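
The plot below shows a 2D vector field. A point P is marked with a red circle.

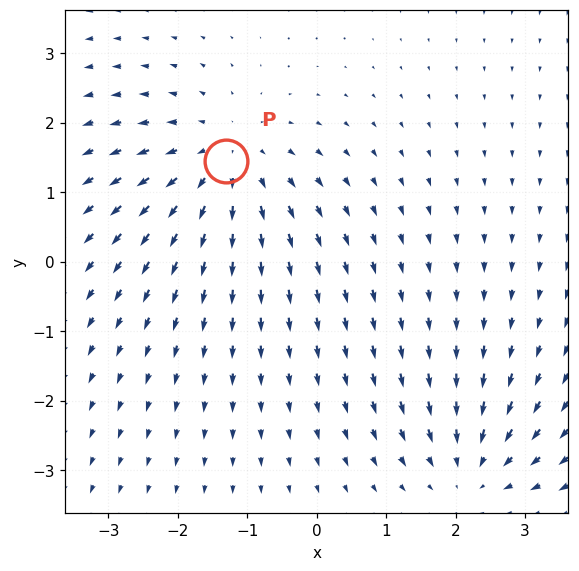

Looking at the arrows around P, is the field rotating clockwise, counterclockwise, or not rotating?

not rotating

Near P at (-1.3, 1.5) the arrows show no circulation. The curl there is ≈0.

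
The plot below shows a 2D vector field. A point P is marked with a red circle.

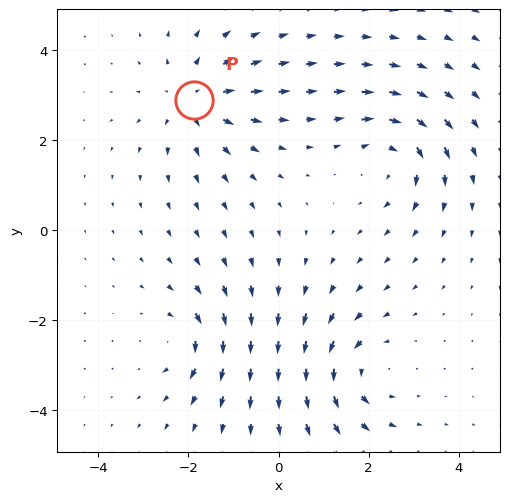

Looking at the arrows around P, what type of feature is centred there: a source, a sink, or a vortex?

source

At P (-1.9, 2.9) the arrows spread outward. Divergence about +5, curl ≈0 — positive divergence with near-zero curl is a source.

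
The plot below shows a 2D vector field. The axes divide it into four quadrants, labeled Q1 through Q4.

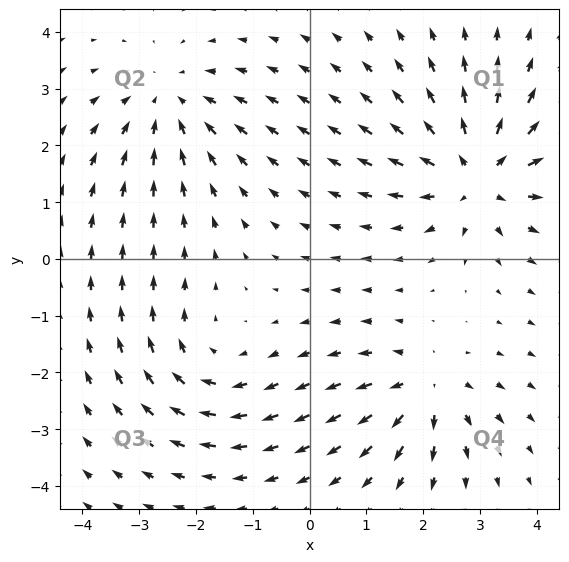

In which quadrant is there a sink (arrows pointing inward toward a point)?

The sink sits at approximately (-2.5, 2.7), which lies in quadrant Q2. The divergence there is about -3, negative as expected for a sink.

Q2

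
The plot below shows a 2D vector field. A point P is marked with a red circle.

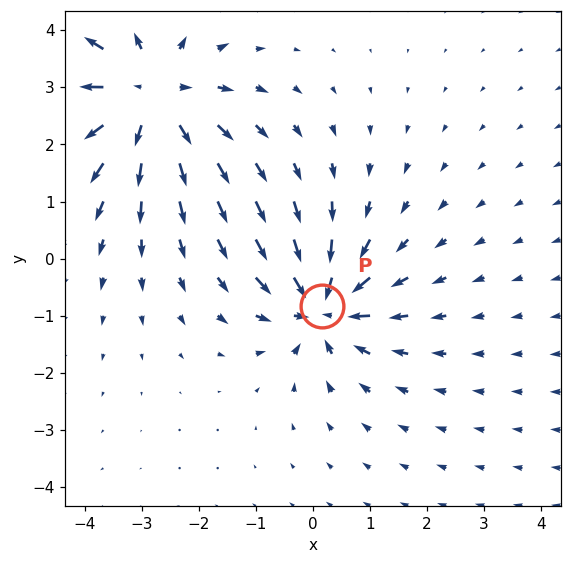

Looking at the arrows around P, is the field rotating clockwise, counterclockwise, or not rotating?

not rotating

Near P at (0.2, -0.8) the arrows show no circulation. The curl there is ≈0.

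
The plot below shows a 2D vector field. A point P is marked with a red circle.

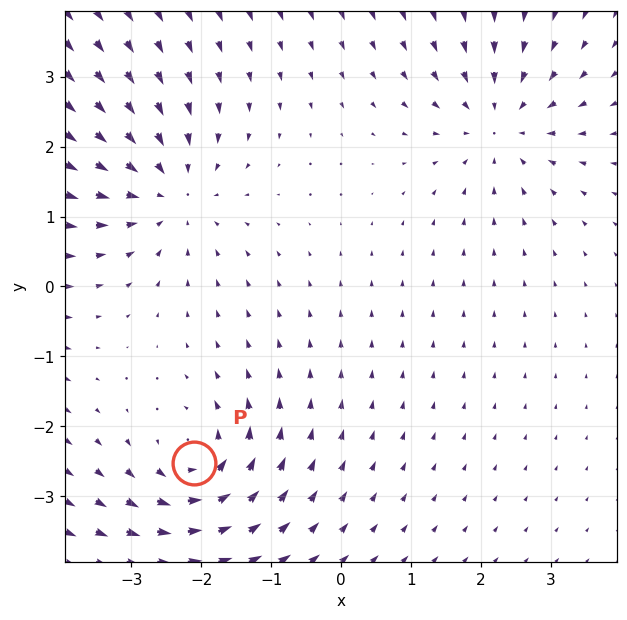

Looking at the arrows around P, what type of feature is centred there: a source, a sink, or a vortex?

vortex

At P (-2.1, -2.5) the arrows circulate counterclockwise. Divergence ≈0, curl about +5 — near-zero divergence with nonzero curl is a vortex.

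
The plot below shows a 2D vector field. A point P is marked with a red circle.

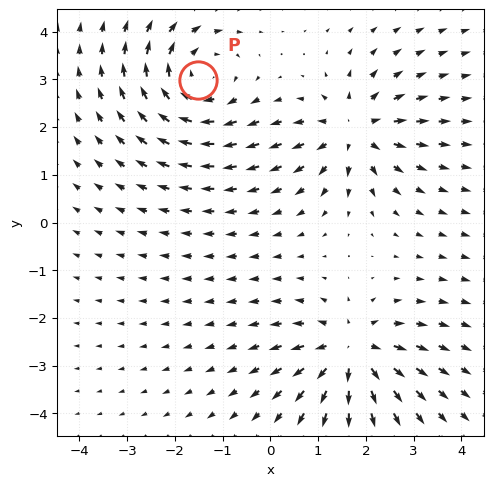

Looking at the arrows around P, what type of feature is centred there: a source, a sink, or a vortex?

vortex

At P (-1.5, 3.0) the arrows circulate clockwise. Divergence ≈0, curl about -3 — near-zero divergence with nonzero curl is a vortex.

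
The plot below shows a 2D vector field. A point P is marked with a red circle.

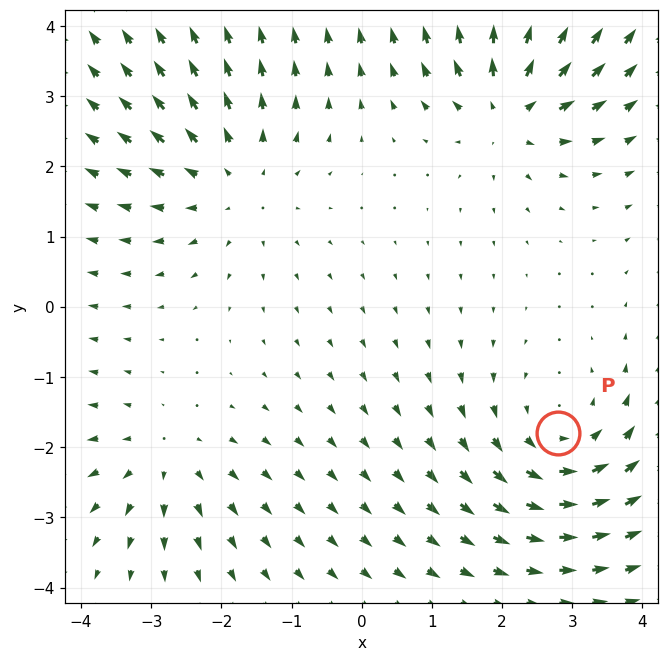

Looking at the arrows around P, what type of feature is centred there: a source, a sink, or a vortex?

At P (2.8, -1.8) the arrows circulate counterclockwise. Divergence ≈0, curl about +4 — near-zero divergence with nonzero curl is a vortex.

vortex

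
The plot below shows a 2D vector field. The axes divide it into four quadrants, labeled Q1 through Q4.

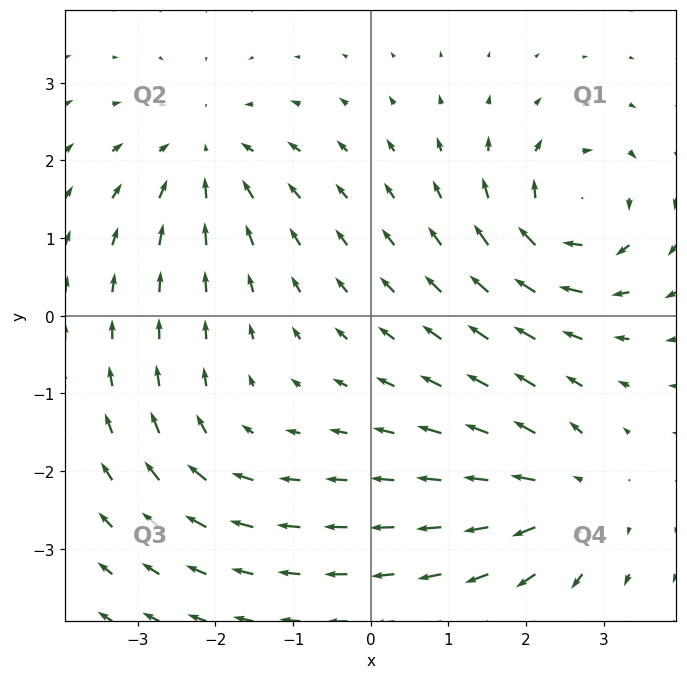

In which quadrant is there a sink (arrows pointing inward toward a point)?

The sink sits at approximately (-2.1, 2.1), which lies in quadrant Q2. The divergence there is about -4, negative as expected for a sink.

Q2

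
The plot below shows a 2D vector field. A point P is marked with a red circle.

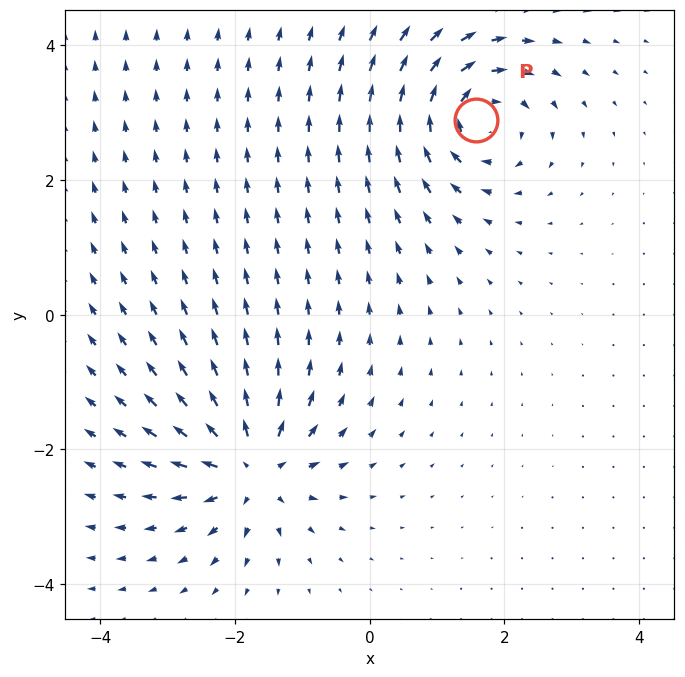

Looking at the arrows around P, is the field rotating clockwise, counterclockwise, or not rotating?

clockwise

Near P at (1.6, 2.9) the arrows circulate clockwise. The curl (z-component) there is about -6; negative curl means clockwise rotation.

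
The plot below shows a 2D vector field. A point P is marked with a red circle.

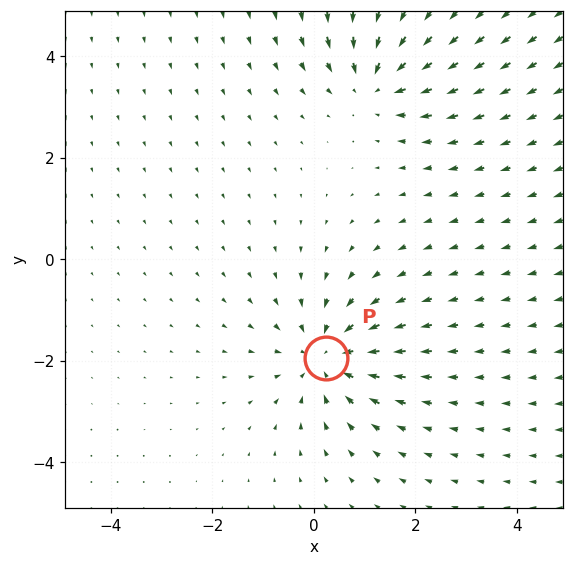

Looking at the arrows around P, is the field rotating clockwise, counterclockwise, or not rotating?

not rotating

Near P at (0.2, -1.9) the arrows show no circulation. The curl there is ≈0.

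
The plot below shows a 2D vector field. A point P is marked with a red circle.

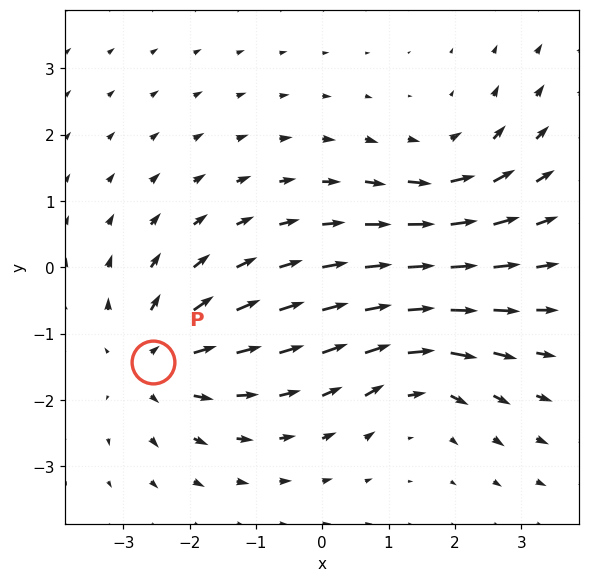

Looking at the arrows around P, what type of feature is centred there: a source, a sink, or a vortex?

source

At P (-2.5, -1.4) the arrows spread outward. Divergence about +3, curl ≈0 — positive divergence with near-zero curl is a source.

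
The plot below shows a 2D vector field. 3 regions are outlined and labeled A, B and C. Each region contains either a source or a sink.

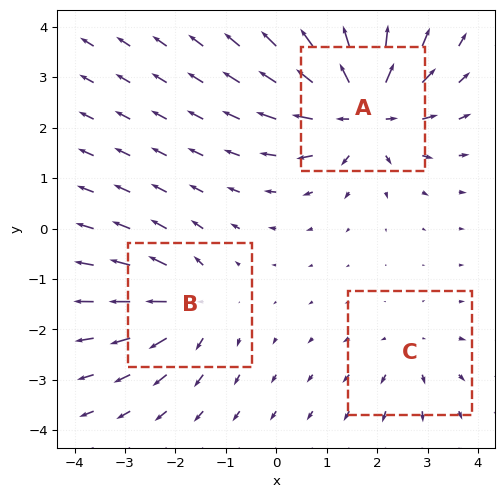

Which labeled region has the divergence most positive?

Divergence at each region's feature centre — A: about +6, B: about +4, C: about +2. Region A is most positive.

A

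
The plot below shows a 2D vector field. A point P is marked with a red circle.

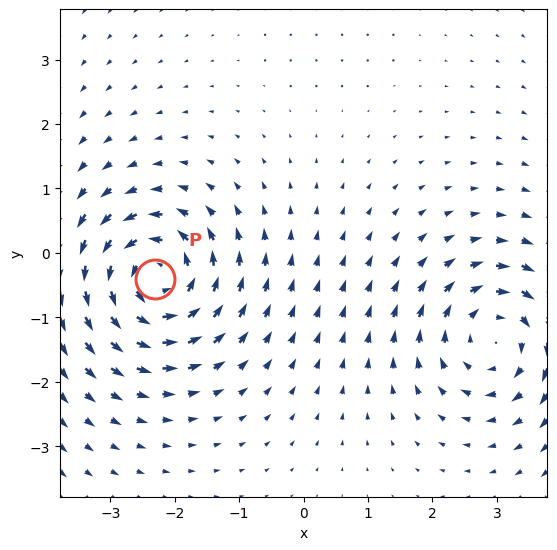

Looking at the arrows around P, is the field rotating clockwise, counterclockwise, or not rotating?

counterclockwise

Near P at (-2.3, -0.4) the arrows circulate counterclockwise. The curl (z-component) there is about +6; positive curl means counterclockwise rotation.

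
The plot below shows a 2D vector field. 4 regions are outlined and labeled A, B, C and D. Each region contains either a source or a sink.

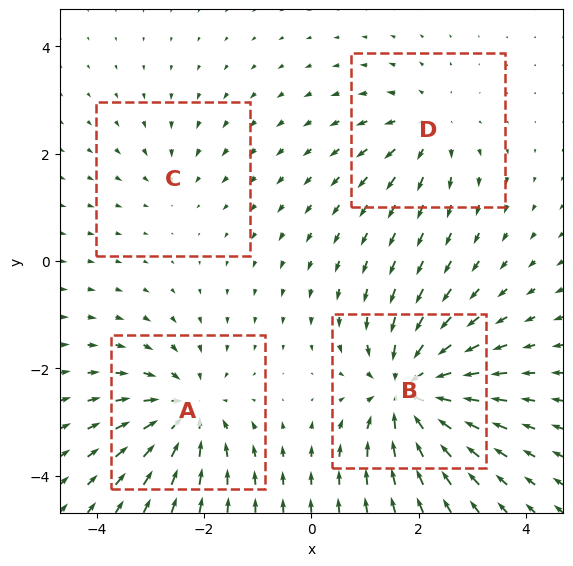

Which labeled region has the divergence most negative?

B

Divergence at each region's feature centre — A: about -5, B: about -7, C: about -2, D: about +4. Region B is most negative.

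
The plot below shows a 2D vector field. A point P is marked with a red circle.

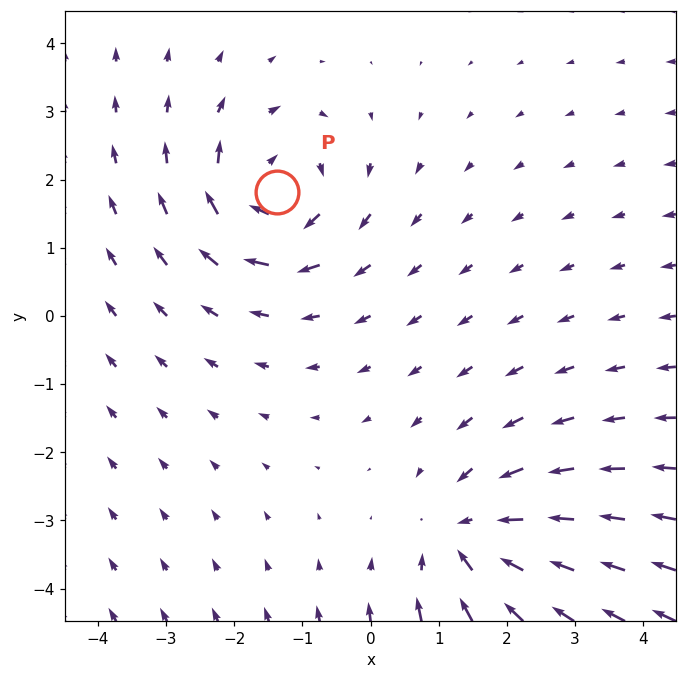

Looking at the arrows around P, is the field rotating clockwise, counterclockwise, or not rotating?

Near P at (-1.4, 1.8) the arrows circulate clockwise. The curl (z-component) there is about -4; negative curl means clockwise rotation.

clockwise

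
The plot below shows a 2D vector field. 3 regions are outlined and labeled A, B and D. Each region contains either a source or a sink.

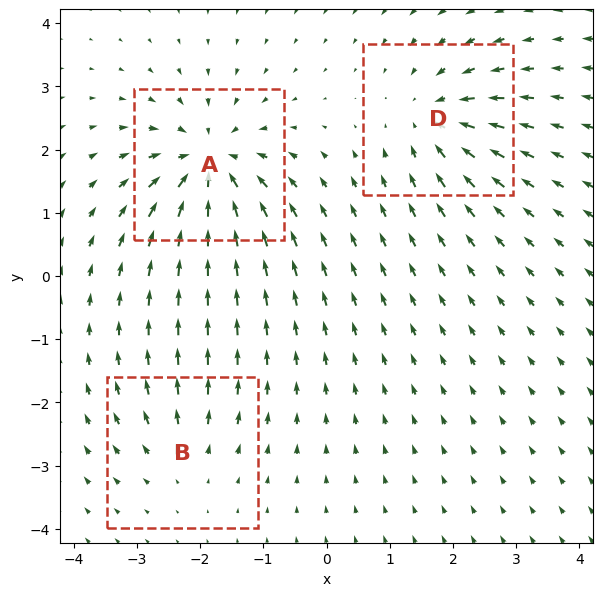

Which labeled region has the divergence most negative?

A

Divergence at each region's feature centre — A: about -6, B: about +3, D: about -4. Region A is most negative.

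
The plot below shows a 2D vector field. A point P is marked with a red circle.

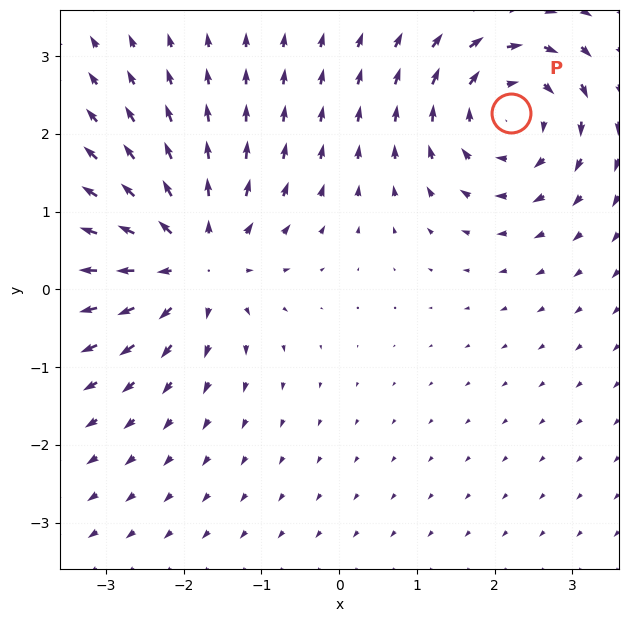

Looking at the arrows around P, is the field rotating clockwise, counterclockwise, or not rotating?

Near P at (2.2, 2.3) the arrows circulate clockwise. The curl (z-component) there is about -5; negative curl means clockwise rotation.

clockwise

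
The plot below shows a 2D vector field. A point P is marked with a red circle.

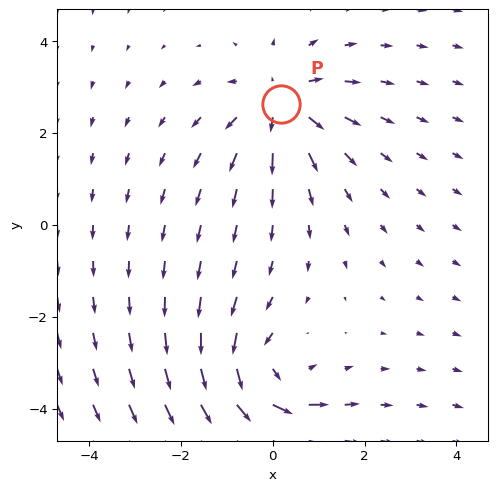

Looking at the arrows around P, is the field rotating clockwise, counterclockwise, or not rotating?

not rotating

Near P at (0.2, 2.6) the arrows show no circulation. The curl there is ≈0.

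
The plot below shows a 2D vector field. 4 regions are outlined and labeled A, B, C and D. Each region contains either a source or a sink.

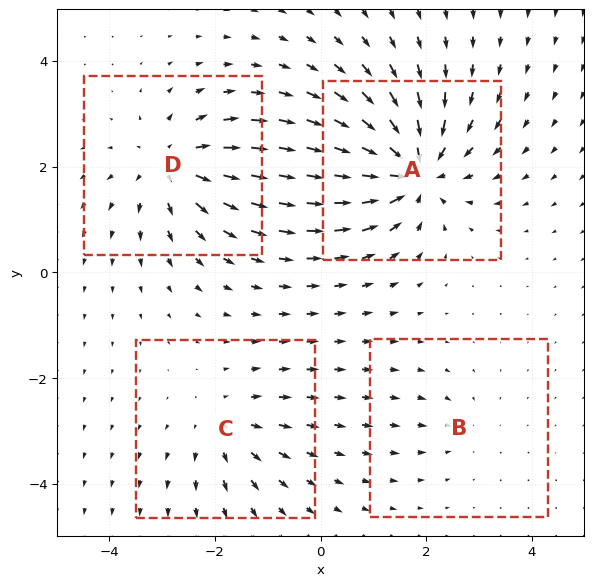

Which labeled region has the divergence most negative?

A

Divergence at each region's feature centre — A: about -7, B: about -2, C: about +4, D: about +5. Region A is most negative.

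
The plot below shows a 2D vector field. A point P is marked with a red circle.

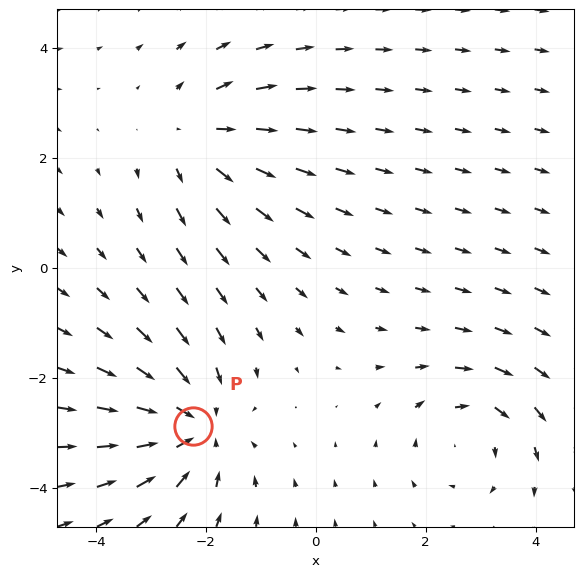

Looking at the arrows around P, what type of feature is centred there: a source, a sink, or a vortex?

sink

At P (-2.2, -2.9) the arrows converge inward. Divergence about -4, curl ≈0 — negative divergence with near-zero curl is a sink.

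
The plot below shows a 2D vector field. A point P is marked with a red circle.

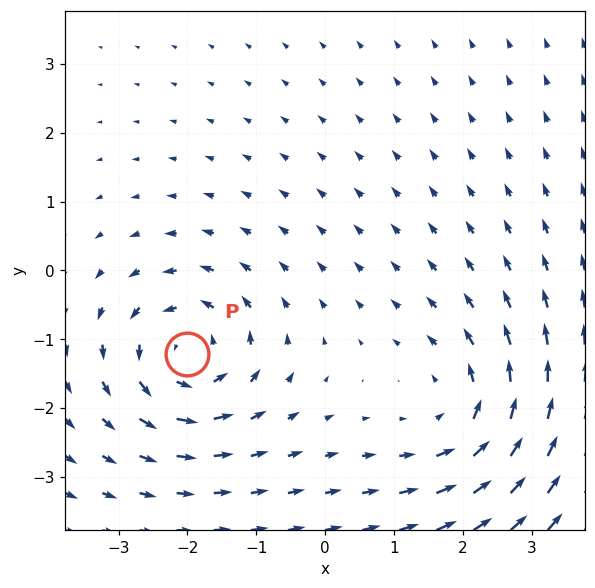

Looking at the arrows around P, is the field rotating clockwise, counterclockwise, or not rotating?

counterclockwise

Near P at (-2.0, -1.2) the arrows circulate counterclockwise. The curl (z-component) there is about +6; positive curl means counterclockwise rotation.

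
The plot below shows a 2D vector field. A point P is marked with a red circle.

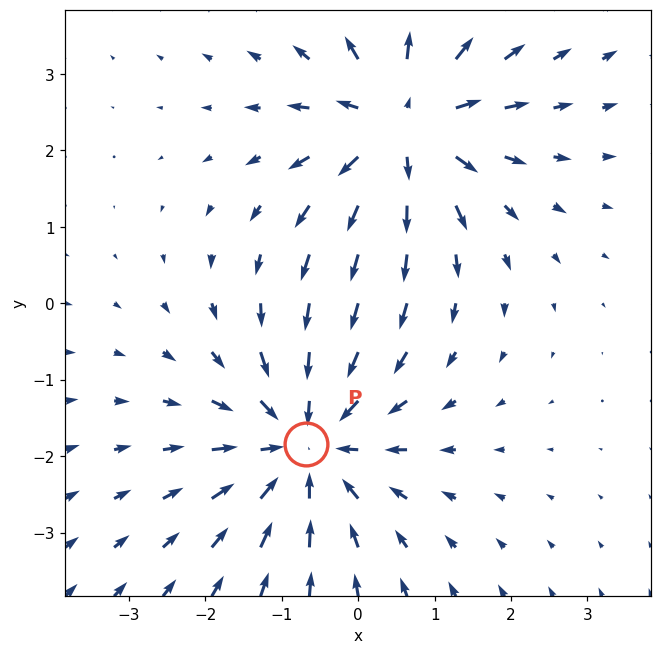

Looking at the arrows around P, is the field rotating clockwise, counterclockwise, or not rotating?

Near P at (-0.7, -1.8) the arrows show no circulation. The curl there is ≈0.

not rotating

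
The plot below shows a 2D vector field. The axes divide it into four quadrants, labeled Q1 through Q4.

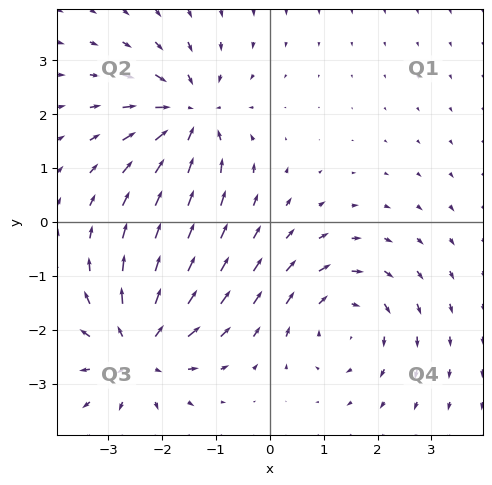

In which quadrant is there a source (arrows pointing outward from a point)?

The source sits at approximately (-2.5, -2.4), which lies in quadrant Q3. The divergence there is about +4, positive as expected for a source.

Q3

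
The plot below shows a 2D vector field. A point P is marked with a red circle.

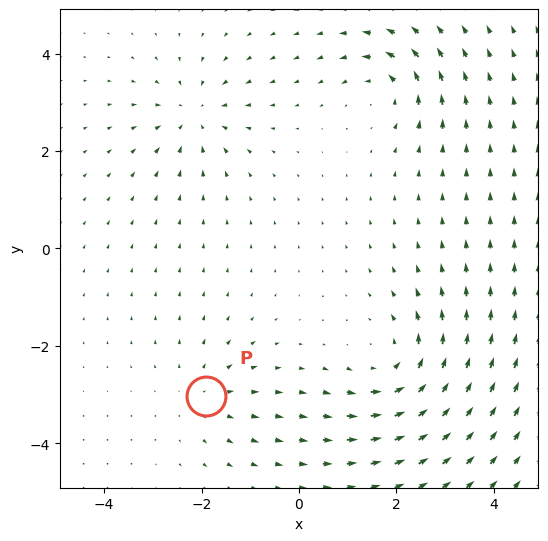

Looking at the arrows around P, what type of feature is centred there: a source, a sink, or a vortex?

source

At P (-1.9, -3.0) the arrows spread outward. Divergence about +3, curl ≈0 — positive divergence with near-zero curl is a source.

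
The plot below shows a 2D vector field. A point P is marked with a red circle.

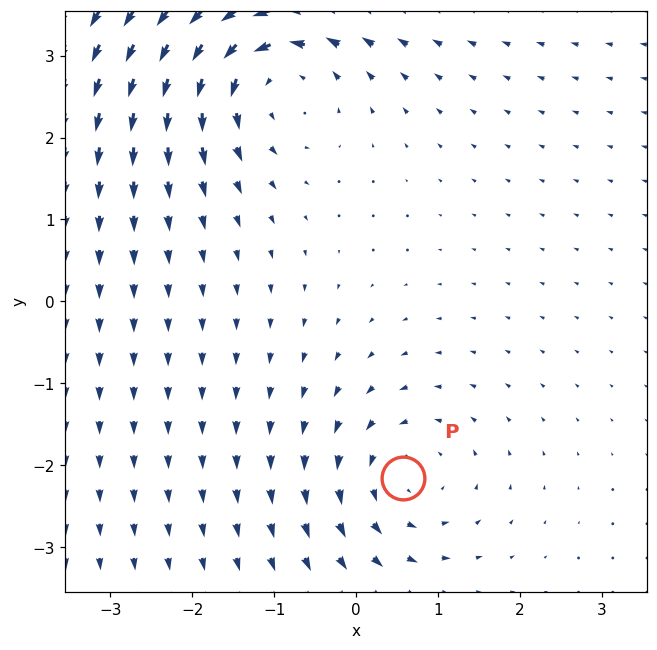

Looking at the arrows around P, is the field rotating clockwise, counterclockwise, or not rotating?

counterclockwise

Near P at (0.6, -2.2) the arrows circulate counterclockwise. The curl (z-component) there is about +3; positive curl means counterclockwise rotation.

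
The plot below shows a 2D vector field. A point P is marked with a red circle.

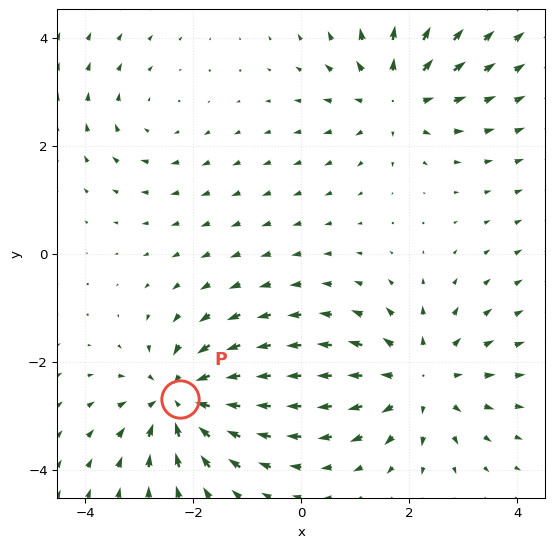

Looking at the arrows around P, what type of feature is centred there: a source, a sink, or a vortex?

sink

At P (-2.2, -2.7) the arrows converge inward. Divergence about -6, curl ≈0 — negative divergence with near-zero curl is a sink.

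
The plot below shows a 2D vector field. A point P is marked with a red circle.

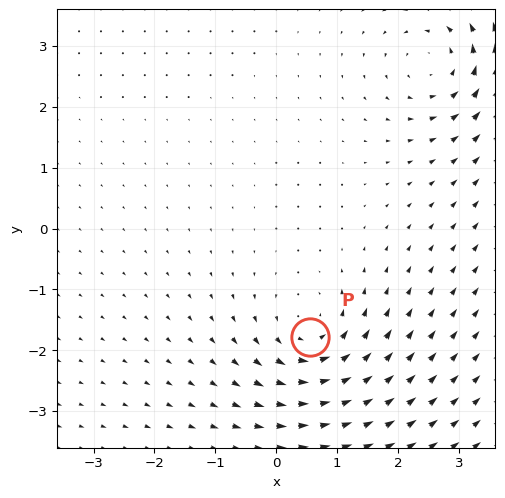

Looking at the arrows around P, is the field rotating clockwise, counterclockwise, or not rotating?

counterclockwise

Near P at (0.6, -1.8) the arrows circulate counterclockwise. The curl (z-component) there is about +4; positive curl means counterclockwise rotation.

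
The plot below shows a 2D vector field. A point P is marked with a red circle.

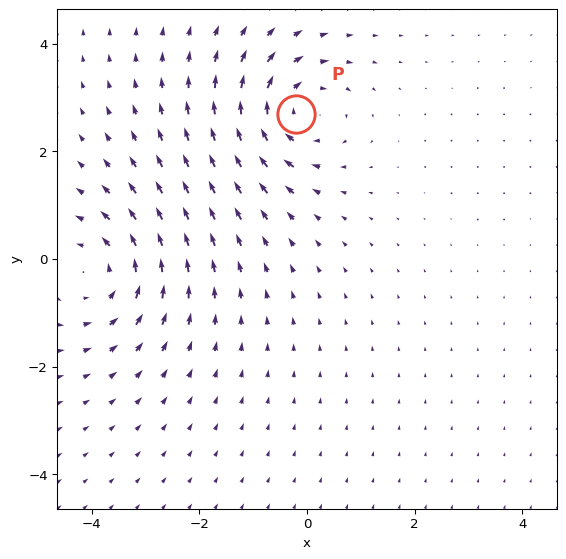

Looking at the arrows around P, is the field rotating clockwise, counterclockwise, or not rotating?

Near P at (-0.2, 2.7) the arrows circulate clockwise. The curl (z-component) there is about -5; negative curl means clockwise rotation.

clockwise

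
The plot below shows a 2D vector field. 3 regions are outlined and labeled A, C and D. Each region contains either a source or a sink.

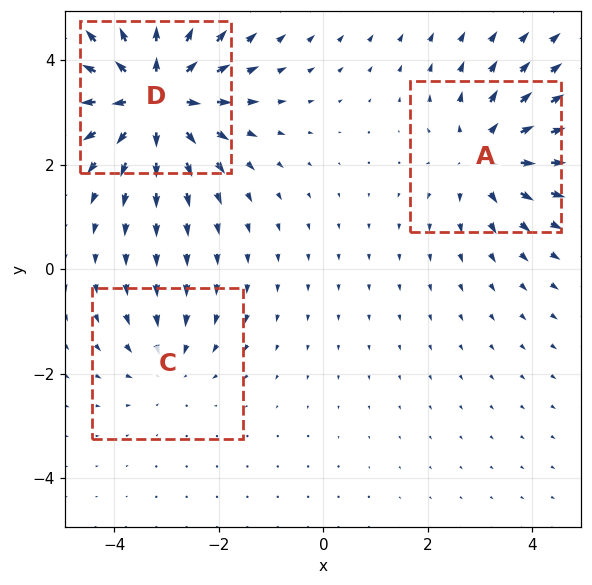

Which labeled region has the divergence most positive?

Divergence at each region's feature centre — A: about +3, C: about -2, D: about +5. Region D is most positive.

D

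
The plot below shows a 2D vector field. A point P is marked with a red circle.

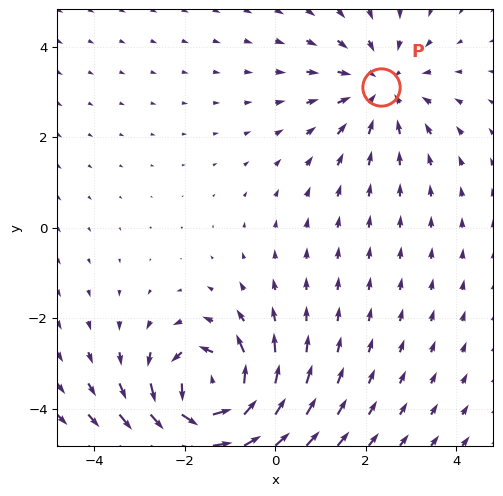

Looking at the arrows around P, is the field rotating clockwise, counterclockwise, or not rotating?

not rotating

Near P at (2.3, 3.1) the arrows show no circulation. The curl there is ≈0.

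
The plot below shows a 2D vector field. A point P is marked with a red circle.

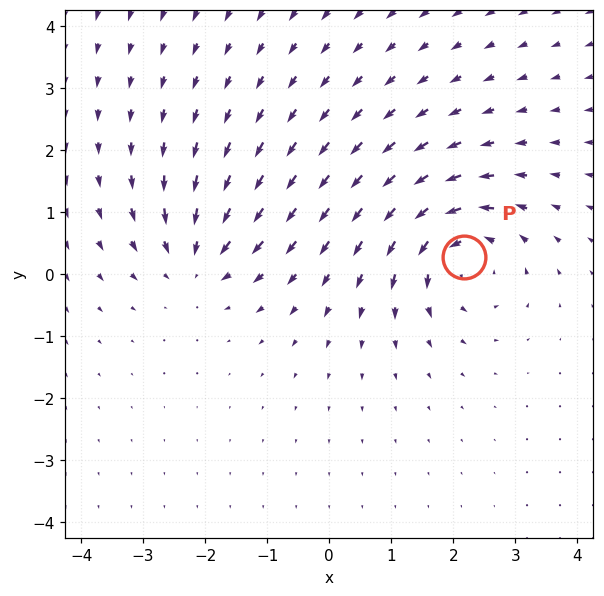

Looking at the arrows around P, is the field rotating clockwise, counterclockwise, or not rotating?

counterclockwise

Near P at (2.2, 0.3) the arrows circulate counterclockwise. The curl (z-component) there is about +4; positive curl means counterclockwise rotation.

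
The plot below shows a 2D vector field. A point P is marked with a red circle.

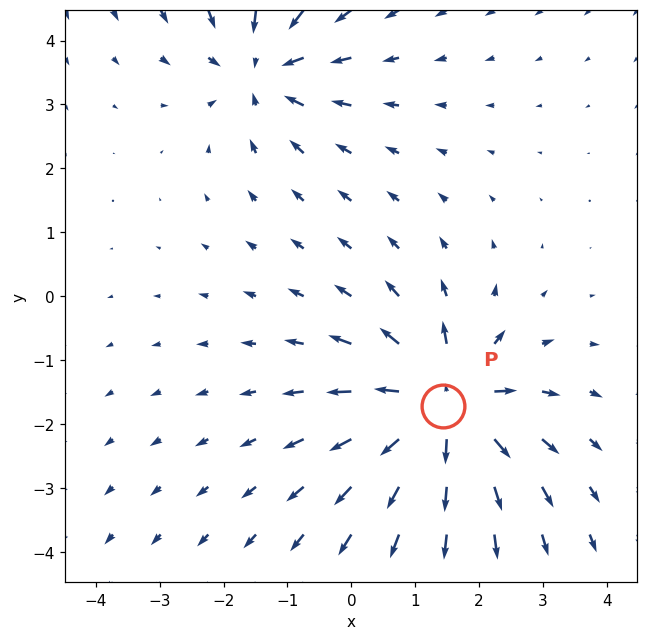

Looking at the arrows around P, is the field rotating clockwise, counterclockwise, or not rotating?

not rotating

Near P at (1.4, -1.7) the arrows show no circulation. The curl there is ≈0.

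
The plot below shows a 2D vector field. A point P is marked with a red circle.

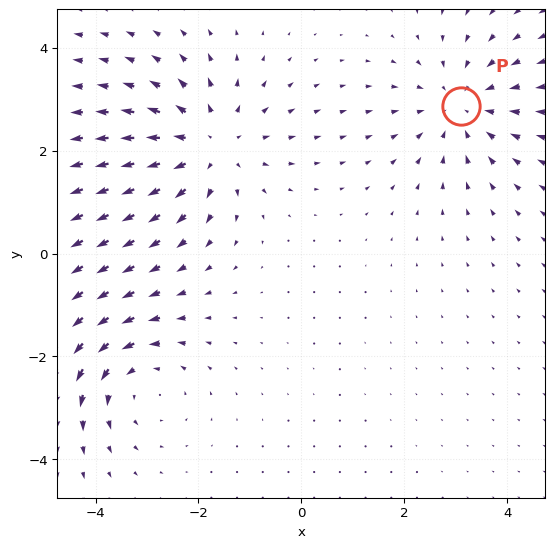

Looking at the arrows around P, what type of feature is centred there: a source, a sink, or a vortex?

At P (3.1, 2.9) the arrows converge inward. Divergence about -4, curl ≈0 — negative divergence with near-zero curl is a sink.

sink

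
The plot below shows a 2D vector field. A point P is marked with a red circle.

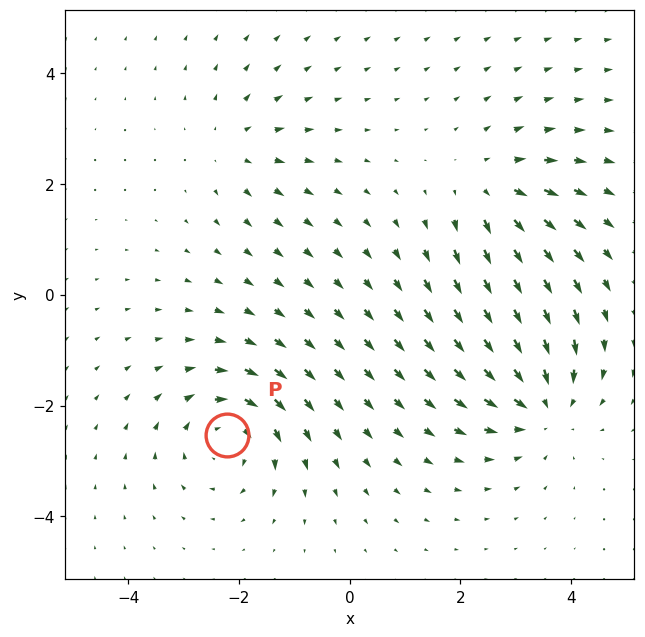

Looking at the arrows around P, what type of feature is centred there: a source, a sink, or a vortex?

vortex

At P (-2.2, -2.5) the arrows circulate clockwise. Divergence ≈0, curl about -5 — near-zero divergence with nonzero curl is a vortex.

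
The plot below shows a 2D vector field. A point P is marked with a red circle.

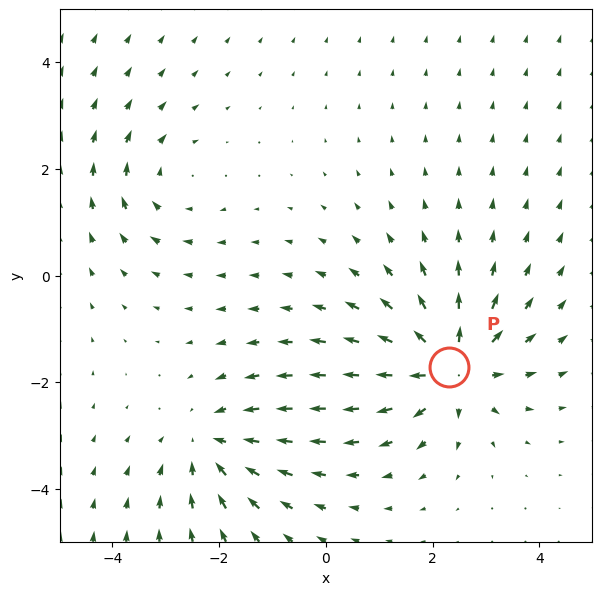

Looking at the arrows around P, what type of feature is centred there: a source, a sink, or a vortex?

At P (2.3, -1.7) the arrows spread outward. Divergence about +5, curl ≈0 — positive divergence with near-zero curl is a source.

source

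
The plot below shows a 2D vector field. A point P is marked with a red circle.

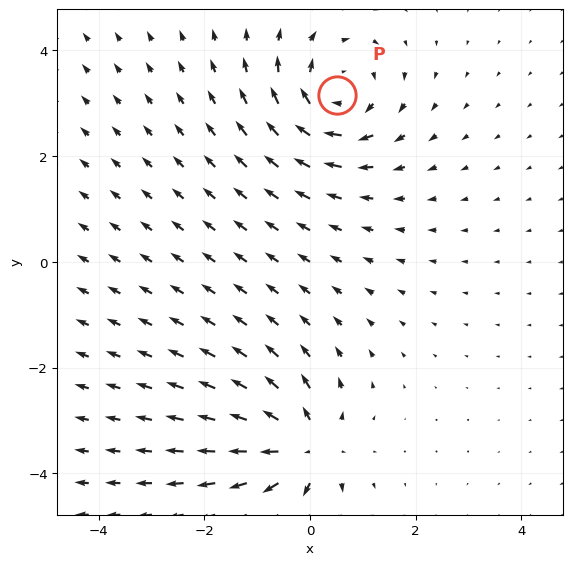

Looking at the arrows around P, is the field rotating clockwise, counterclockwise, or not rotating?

clockwise

Near P at (0.5, 3.2) the arrows circulate clockwise. The curl (z-component) there is about -5; negative curl means clockwise rotation.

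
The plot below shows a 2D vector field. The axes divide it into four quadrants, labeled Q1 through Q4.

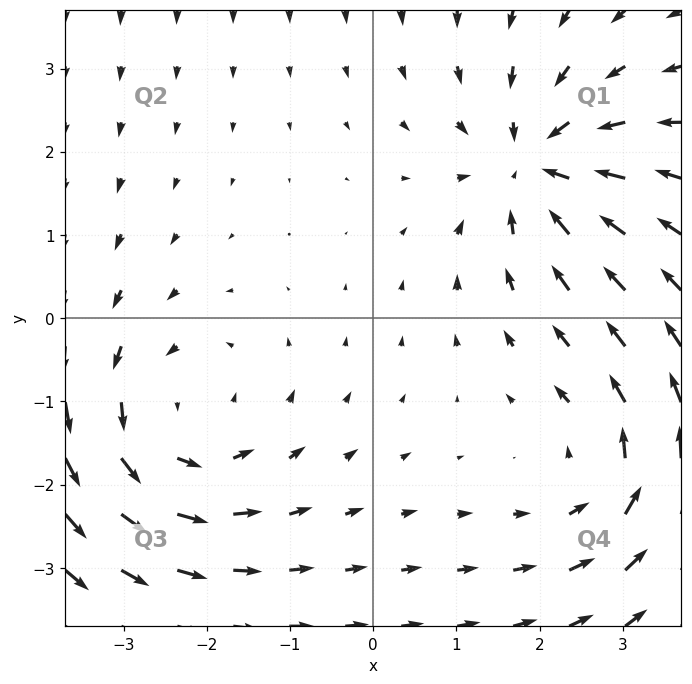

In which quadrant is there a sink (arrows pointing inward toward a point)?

Q1

The sink sits at approximately (2.0, 1.8), which lies in quadrant Q1. The divergence there is about -5, negative as expected for a sink.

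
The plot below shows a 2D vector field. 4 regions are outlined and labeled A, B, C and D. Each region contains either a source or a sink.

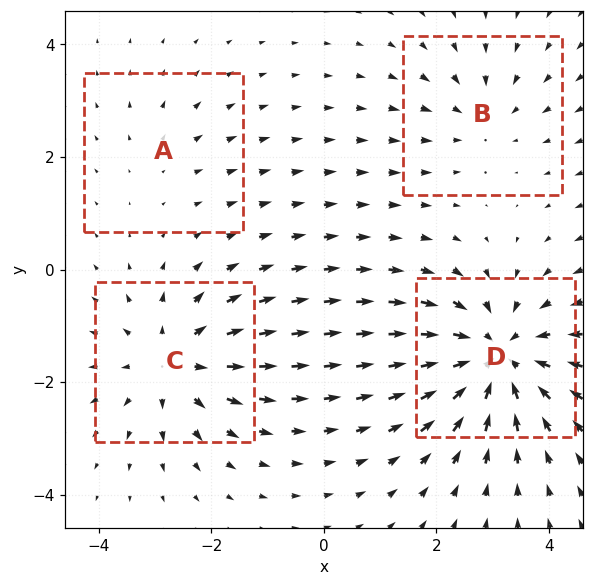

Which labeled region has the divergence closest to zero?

A

Divergence at each region's feature centre — A: about +2, B: about -3, C: about +5, D: about -7. Region A is closest to zero.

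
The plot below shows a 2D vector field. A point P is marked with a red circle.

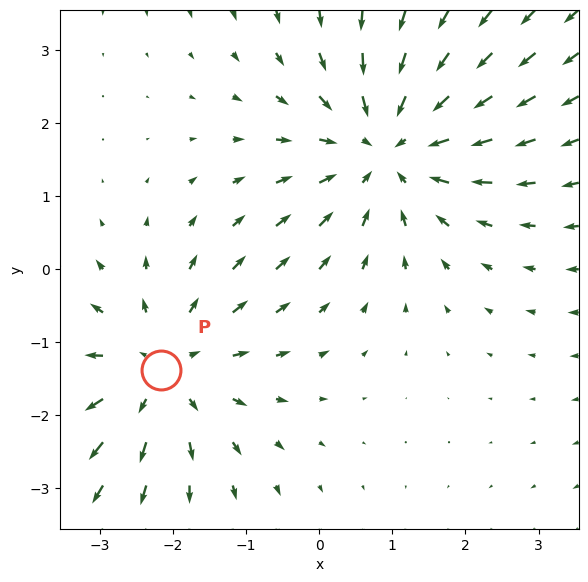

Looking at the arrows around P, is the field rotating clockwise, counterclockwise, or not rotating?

Near P at (-2.2, -1.4) the arrows show no circulation. The curl there is ≈0.

not rotating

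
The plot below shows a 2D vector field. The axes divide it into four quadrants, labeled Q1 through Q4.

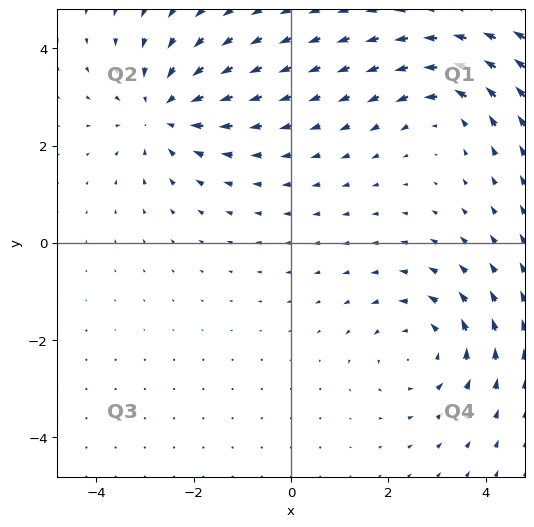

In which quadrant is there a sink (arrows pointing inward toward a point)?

Q2

The sink sits at approximately (-2.6, 2.7), which lies in quadrant Q2. The divergence there is about -4, negative as expected for a sink.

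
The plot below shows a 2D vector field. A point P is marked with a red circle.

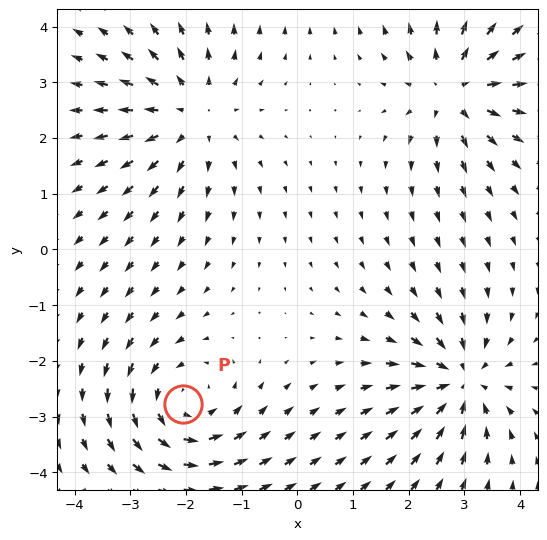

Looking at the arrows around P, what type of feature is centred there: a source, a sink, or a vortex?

At P (-2.0, -2.8) the arrows circulate counterclockwise. Divergence ≈0, curl about +5 — near-zero divergence with nonzero curl is a vortex.

vortex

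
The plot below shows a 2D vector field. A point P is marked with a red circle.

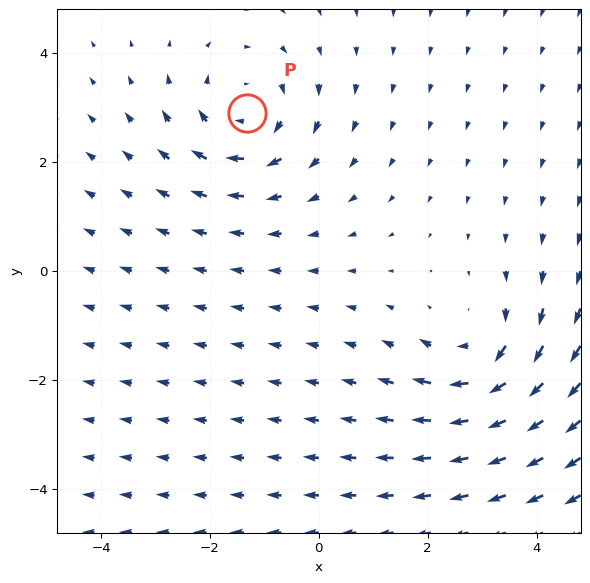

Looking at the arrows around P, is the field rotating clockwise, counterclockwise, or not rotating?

Near P at (-1.3, 2.9) the arrows circulate clockwise. The curl (z-component) there is about -3; negative curl means clockwise rotation.

clockwise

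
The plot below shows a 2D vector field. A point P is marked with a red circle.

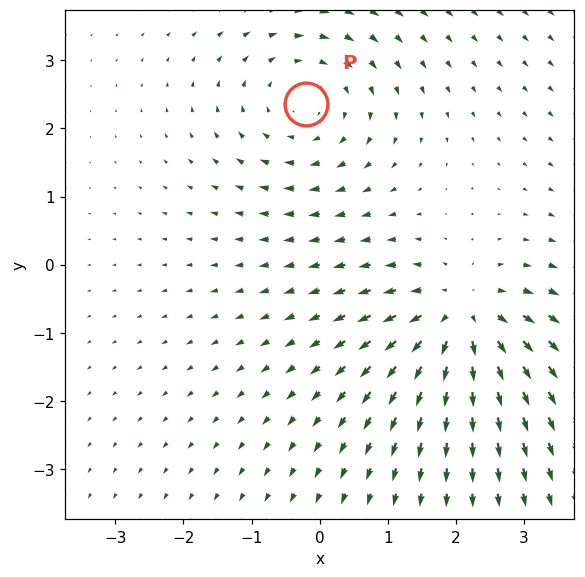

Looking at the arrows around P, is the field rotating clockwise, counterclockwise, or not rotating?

Near P at (-0.2, 2.4) the arrows circulate clockwise. The curl (z-component) there is about -2; negative curl means clockwise rotation.

clockwise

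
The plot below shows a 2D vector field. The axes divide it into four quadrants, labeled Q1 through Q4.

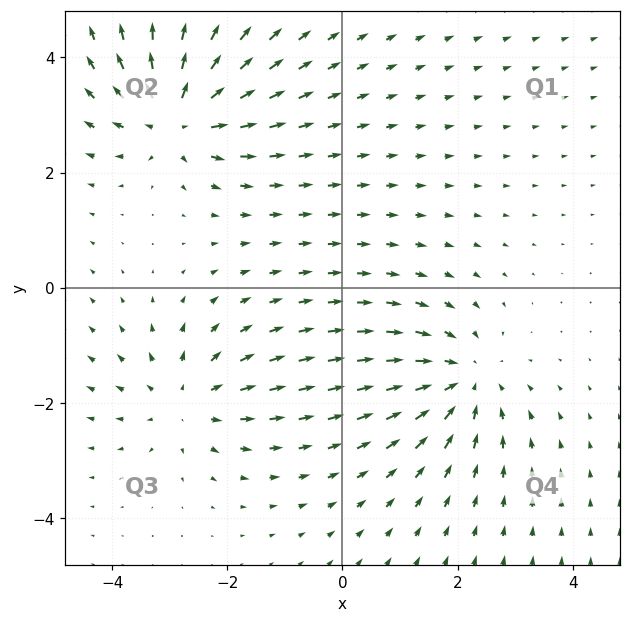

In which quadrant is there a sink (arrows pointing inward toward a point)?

The sink sits at approximately (2.1, -1.6), which lies in quadrant Q4. The divergence there is about -5, negative as expected for a sink.

Q4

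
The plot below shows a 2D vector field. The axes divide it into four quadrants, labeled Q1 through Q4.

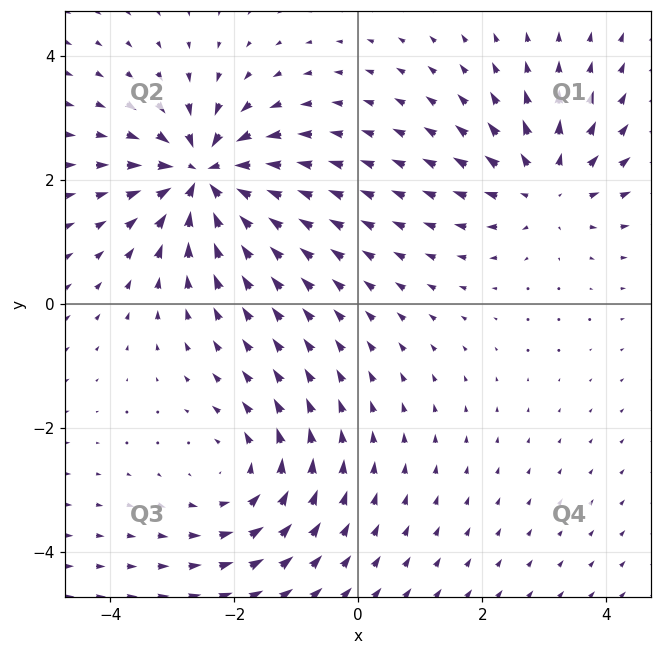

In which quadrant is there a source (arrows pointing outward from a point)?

The source sits at approximately (3.0, 1.9), which lies in quadrant Q1. The divergence there is about +4, positive as expected for a source.

Q1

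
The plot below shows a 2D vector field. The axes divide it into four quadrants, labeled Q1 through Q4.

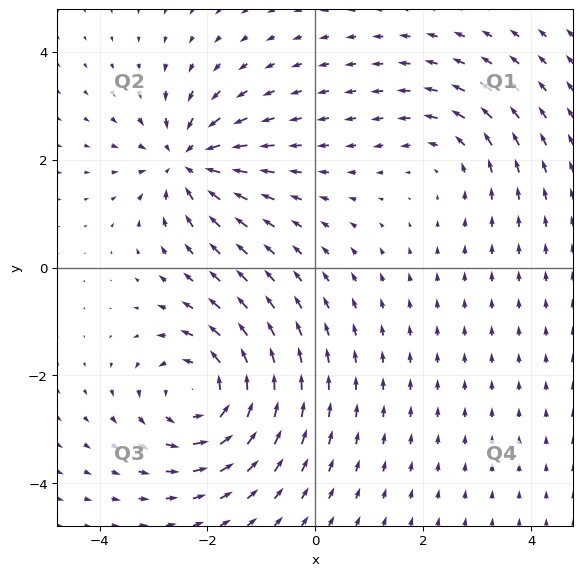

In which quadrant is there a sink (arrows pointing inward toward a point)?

The sink sits at approximately (-2.4, 2.0), which lies in quadrant Q2. The divergence there is about -4, negative as expected for a sink.

Q2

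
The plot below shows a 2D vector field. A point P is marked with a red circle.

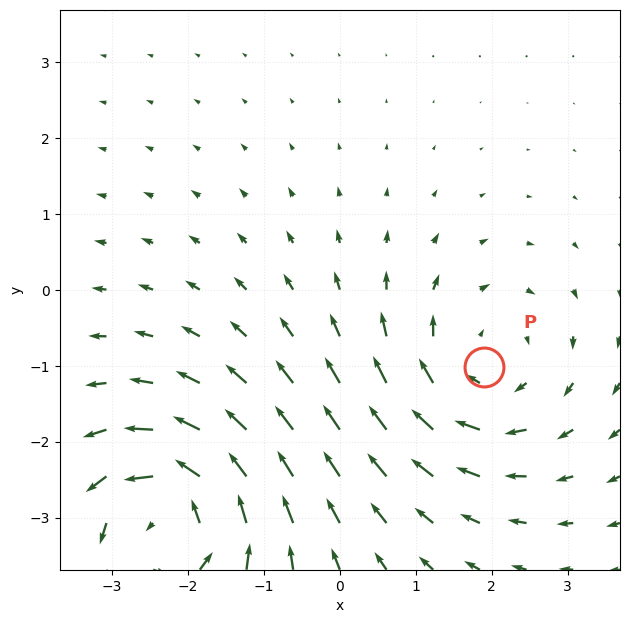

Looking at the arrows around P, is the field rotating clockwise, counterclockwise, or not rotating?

clockwise

Near P at (1.9, -1.0) the arrows circulate clockwise. The curl (z-component) there is about -3; negative curl means clockwise rotation.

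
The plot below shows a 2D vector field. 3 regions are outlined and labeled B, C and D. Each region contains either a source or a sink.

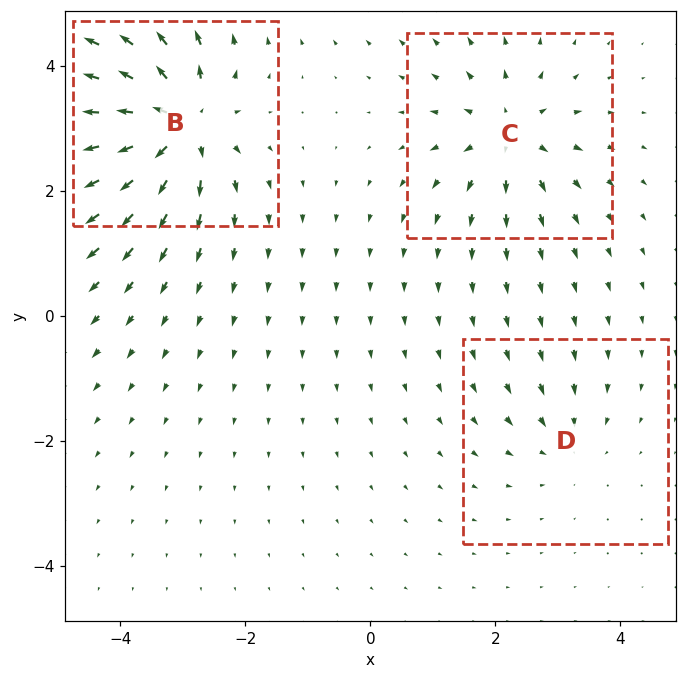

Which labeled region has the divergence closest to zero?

D

Divergence at each region's feature centre — B: about +6, C: about +4, D: about -2. Region D is closest to zero.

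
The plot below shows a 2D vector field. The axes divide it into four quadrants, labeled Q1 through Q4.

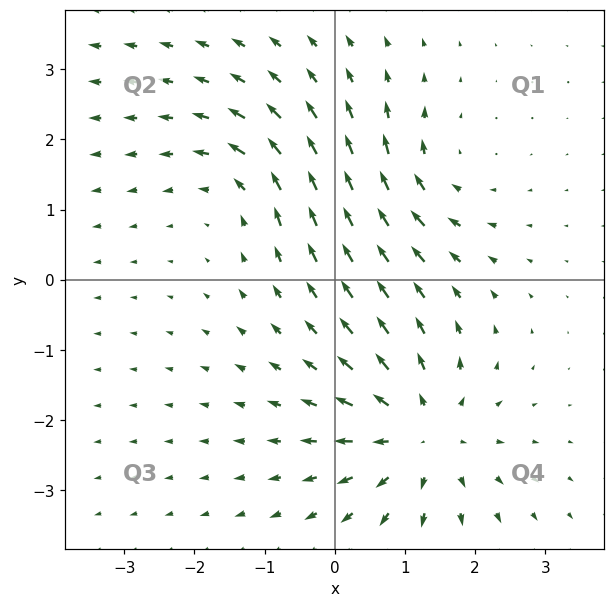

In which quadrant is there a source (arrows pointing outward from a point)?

The source sits at approximately (1.2, -2.2), which lies in quadrant Q4. The divergence there is about +5, positive as expected for a source.

Q4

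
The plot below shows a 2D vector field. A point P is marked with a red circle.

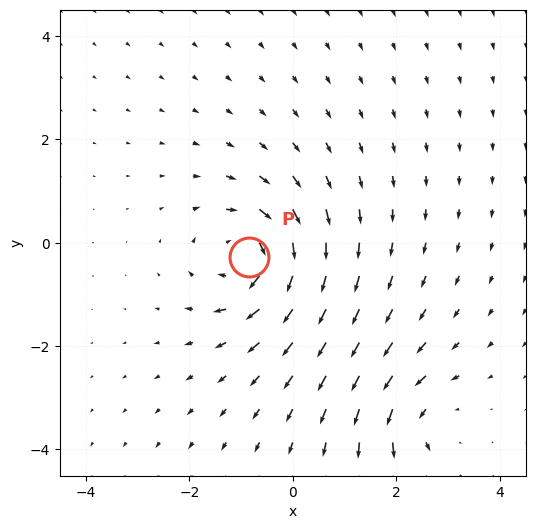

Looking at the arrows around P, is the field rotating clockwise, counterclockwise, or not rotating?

clockwise

Near P at (-0.9, -0.3) the arrows circulate clockwise. The curl (z-component) there is about -6; negative curl means clockwise rotation.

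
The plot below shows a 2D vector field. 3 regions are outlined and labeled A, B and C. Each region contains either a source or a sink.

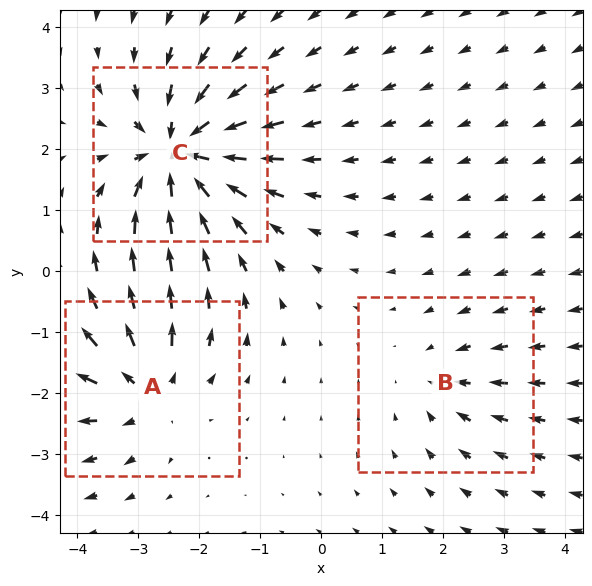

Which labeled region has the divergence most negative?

C

Divergence at each region's feature centre — A: about +4, B: about -2, C: about -6. Region C is most negative.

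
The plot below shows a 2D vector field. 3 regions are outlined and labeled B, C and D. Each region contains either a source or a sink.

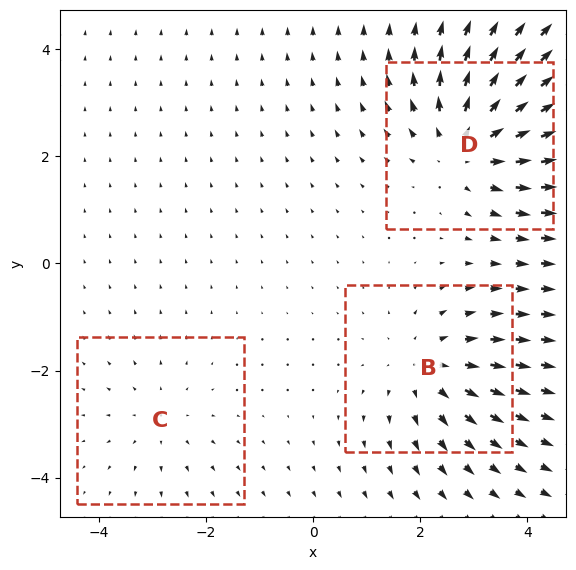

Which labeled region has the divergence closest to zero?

C

Divergence at each region's feature centre — B: about +3, C: about +2, D: about +4. Region C is closest to zero.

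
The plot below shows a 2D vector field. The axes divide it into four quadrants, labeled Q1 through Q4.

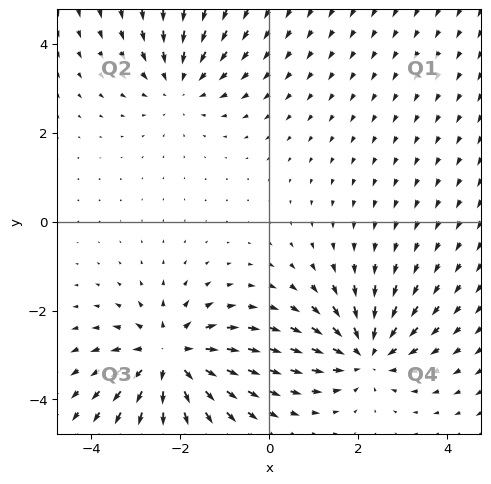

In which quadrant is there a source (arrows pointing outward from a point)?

The source sits at approximately (-2.2, -3.1), which lies in quadrant Q3. The divergence there is about +4, positive as expected for a source.

Q3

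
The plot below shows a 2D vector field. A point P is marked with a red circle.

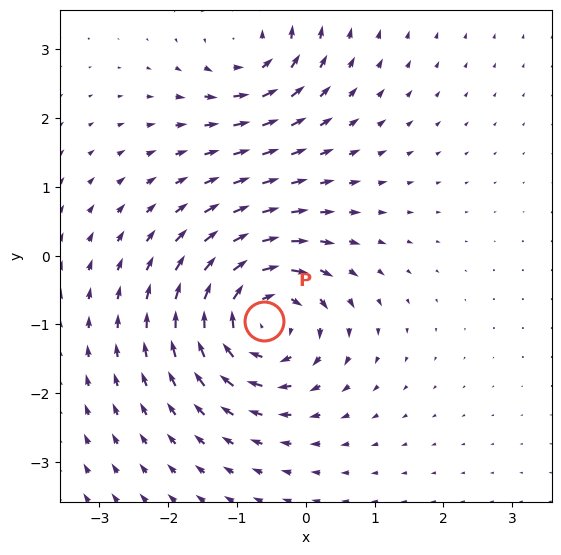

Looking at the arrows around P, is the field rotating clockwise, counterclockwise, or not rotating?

Near P at (-0.6, -0.9) the arrows circulate clockwise. The curl (z-component) there is about -6; negative curl means clockwise rotation.

clockwise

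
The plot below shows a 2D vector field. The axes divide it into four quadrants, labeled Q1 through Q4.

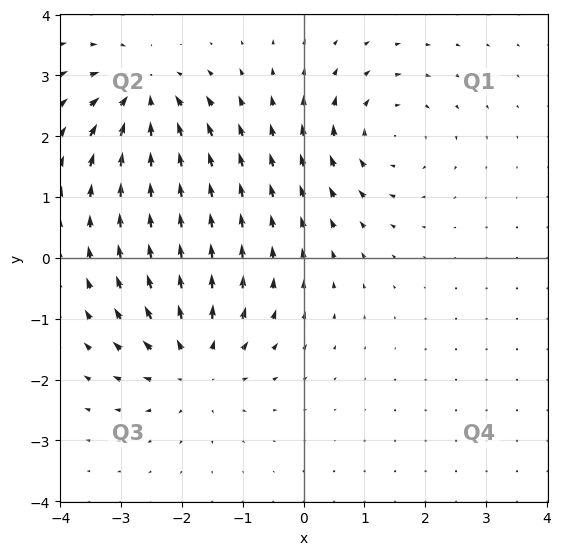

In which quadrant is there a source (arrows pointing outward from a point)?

Q3

The source sits at approximately (-1.8, -1.7), which lies in quadrant Q3. The divergence there is about +5, positive as expected for a source.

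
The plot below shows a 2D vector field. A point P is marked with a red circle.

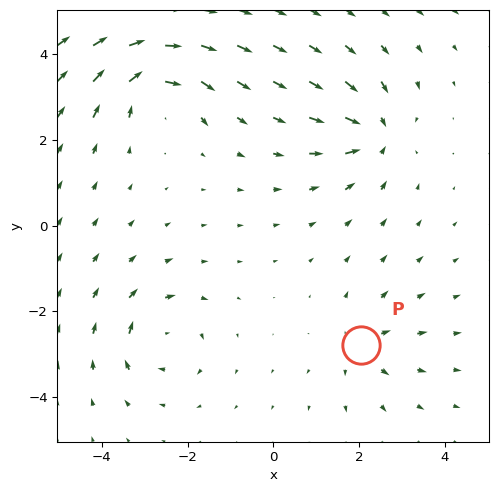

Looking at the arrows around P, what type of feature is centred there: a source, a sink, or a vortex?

source

At P (2.1, -2.8) the arrows spread outward. Divergence about +3, curl ≈0 — positive divergence with near-zero curl is a source.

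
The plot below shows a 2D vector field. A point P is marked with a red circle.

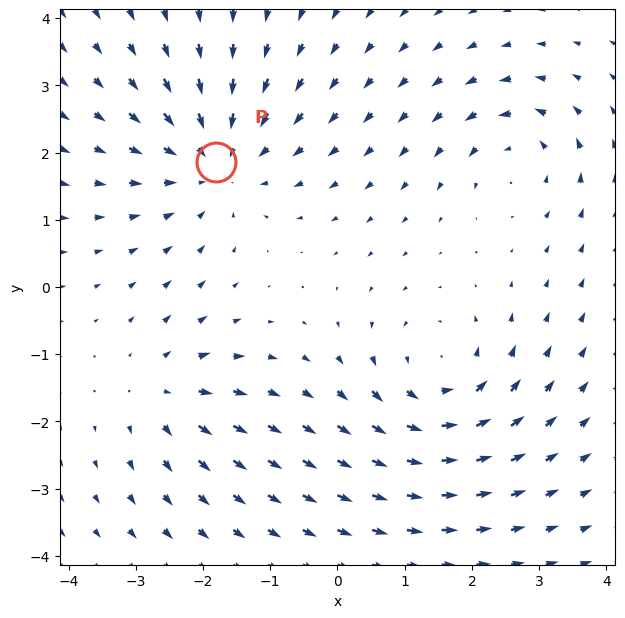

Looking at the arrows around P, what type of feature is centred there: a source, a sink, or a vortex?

At P (-1.8, 1.9) the arrows converge inward. Divergence about -4, curl ≈0 — negative divergence with near-zero curl is a sink.

sink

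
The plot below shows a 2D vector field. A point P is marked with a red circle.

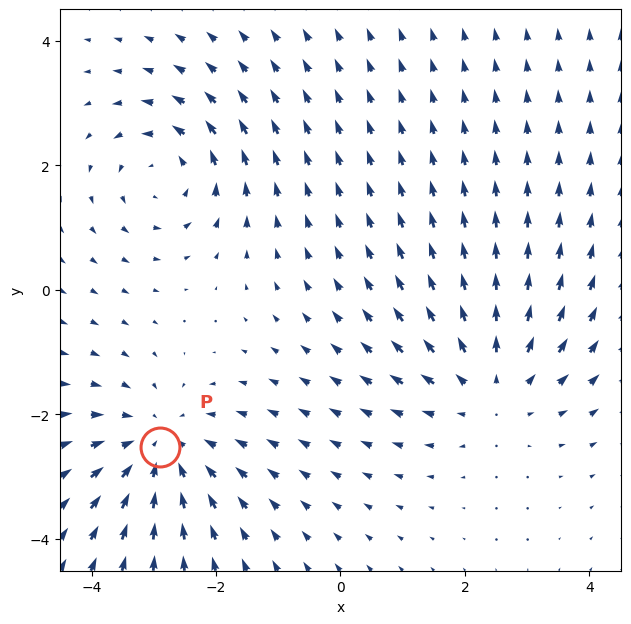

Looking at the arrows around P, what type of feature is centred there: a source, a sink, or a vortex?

sink

At P (-2.9, -2.5) the arrows converge inward. Divergence about -3, curl ≈0 — negative divergence with near-zero curl is a sink.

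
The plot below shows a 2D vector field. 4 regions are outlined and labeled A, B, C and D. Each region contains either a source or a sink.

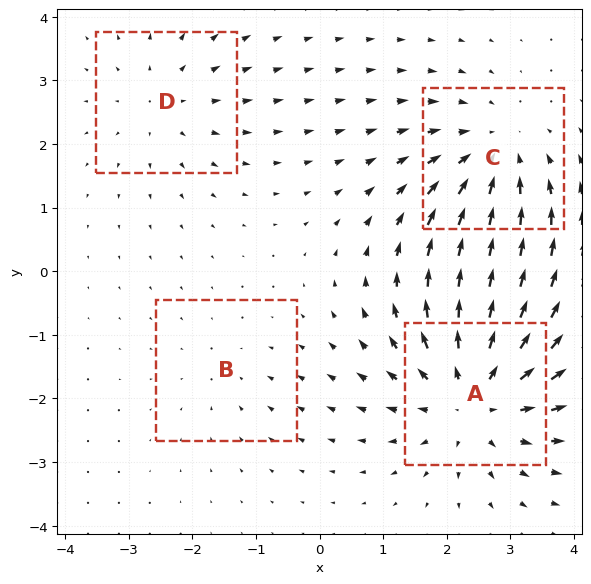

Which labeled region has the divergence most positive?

Divergence at each region's feature centre — A: about +5, B: about -2, C: about -4, D: about +3. Region A is most positive.

A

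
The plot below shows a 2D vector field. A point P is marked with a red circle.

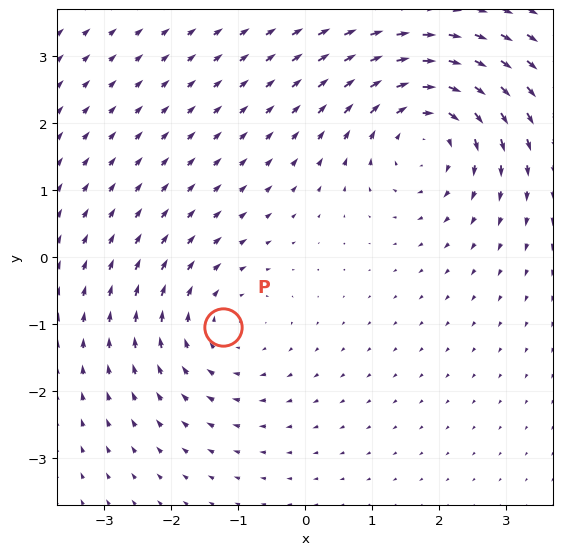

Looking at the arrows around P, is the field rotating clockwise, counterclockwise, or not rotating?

clockwise

Near P at (-1.2, -1.1) the arrows circulate clockwise. The curl (z-component) there is about -3; negative curl means clockwise rotation.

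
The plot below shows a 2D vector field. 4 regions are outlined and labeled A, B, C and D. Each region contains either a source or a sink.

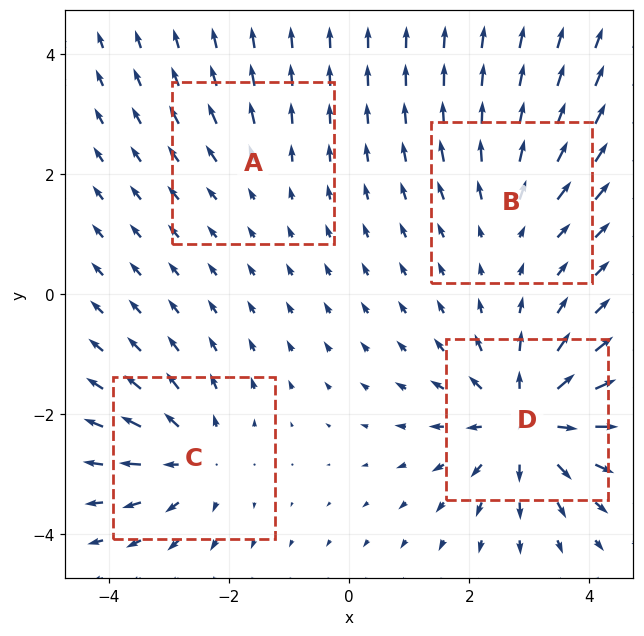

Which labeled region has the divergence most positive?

Divergence at each region's feature centre — A: about +2, B: about +4, C: about +5, D: about +8. Region D is most positive.

D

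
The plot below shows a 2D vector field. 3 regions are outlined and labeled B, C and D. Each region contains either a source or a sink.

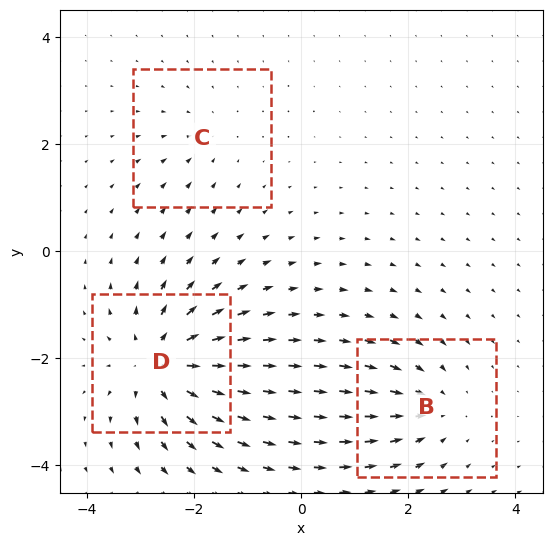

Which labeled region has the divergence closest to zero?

C

Divergence at each region's feature centre — B: about -3, C: about -2, D: about +6. Region C is closest to zero.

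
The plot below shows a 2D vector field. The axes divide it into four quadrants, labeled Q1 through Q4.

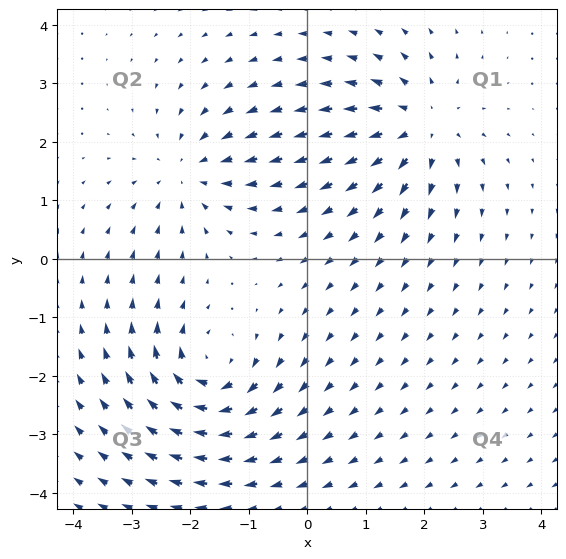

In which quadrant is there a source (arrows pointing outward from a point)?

The source sits at approximately (1.9, 2.3), which lies in quadrant Q1. The divergence there is about +4, positive as expected for a source.

Q1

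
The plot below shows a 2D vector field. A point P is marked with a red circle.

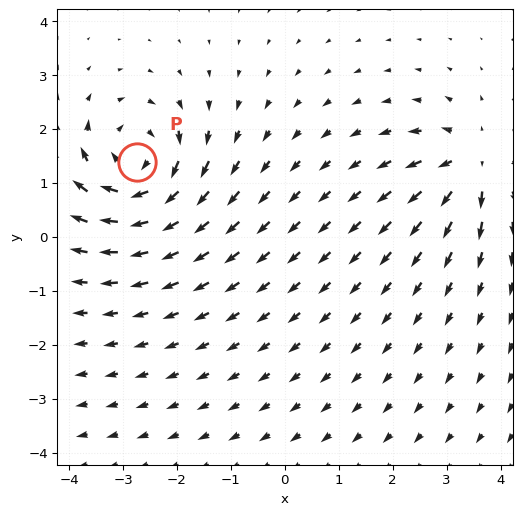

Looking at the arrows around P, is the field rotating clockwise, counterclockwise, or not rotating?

Near P at (-2.7, 1.4) the arrows circulate clockwise. The curl (z-component) there is about -5; negative curl means clockwise rotation.

clockwise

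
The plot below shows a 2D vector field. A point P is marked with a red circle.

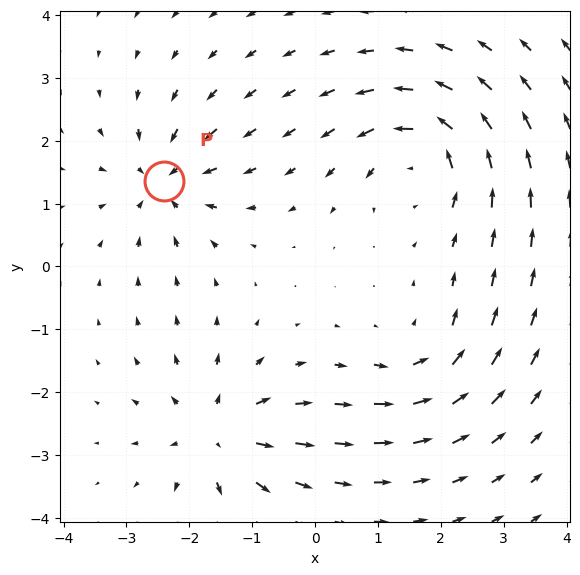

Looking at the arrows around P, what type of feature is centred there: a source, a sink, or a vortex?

At P (-2.4, 1.4) the arrows converge inward. Divergence about -5, curl ≈0 — negative divergence with near-zero curl is a sink.

sink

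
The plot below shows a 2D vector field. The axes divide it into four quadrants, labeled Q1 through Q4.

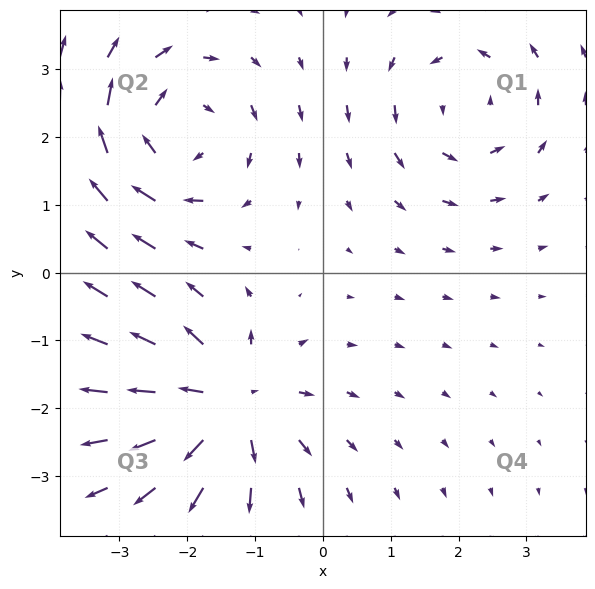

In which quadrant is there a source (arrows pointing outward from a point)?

The source sits at approximately (-1.4, -1.9), which lies in quadrant Q3. The divergence there is about +5, positive as expected for a source.

Q3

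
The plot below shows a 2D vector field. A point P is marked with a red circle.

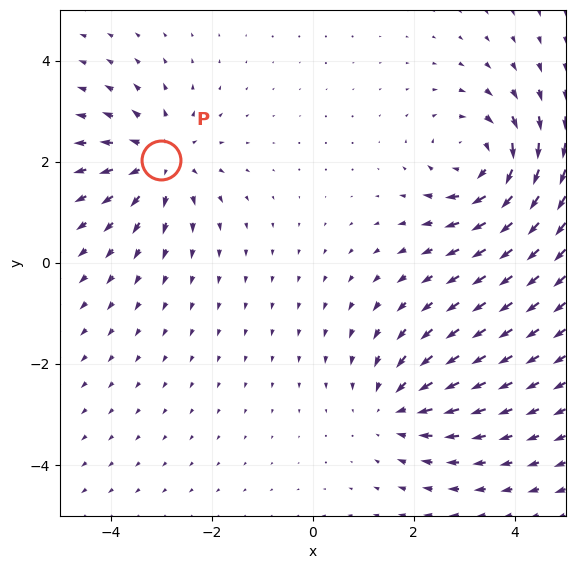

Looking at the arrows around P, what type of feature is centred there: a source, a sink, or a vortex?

source

At P (-3.0, 2.0) the arrows spread outward. Divergence about +4, curl ≈0 — positive divergence with near-zero curl is a source.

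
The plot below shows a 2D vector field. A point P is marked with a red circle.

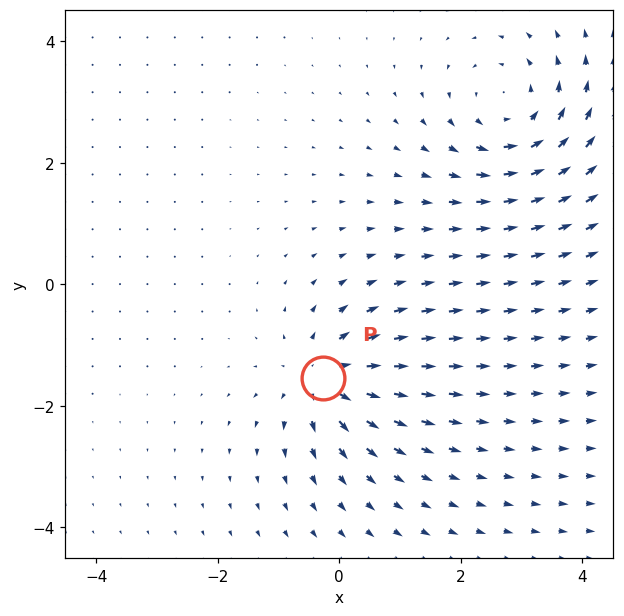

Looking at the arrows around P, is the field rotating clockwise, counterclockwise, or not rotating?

not rotating

Near P at (-0.3, -1.6) the arrows show no circulation. The curl there is ≈0.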